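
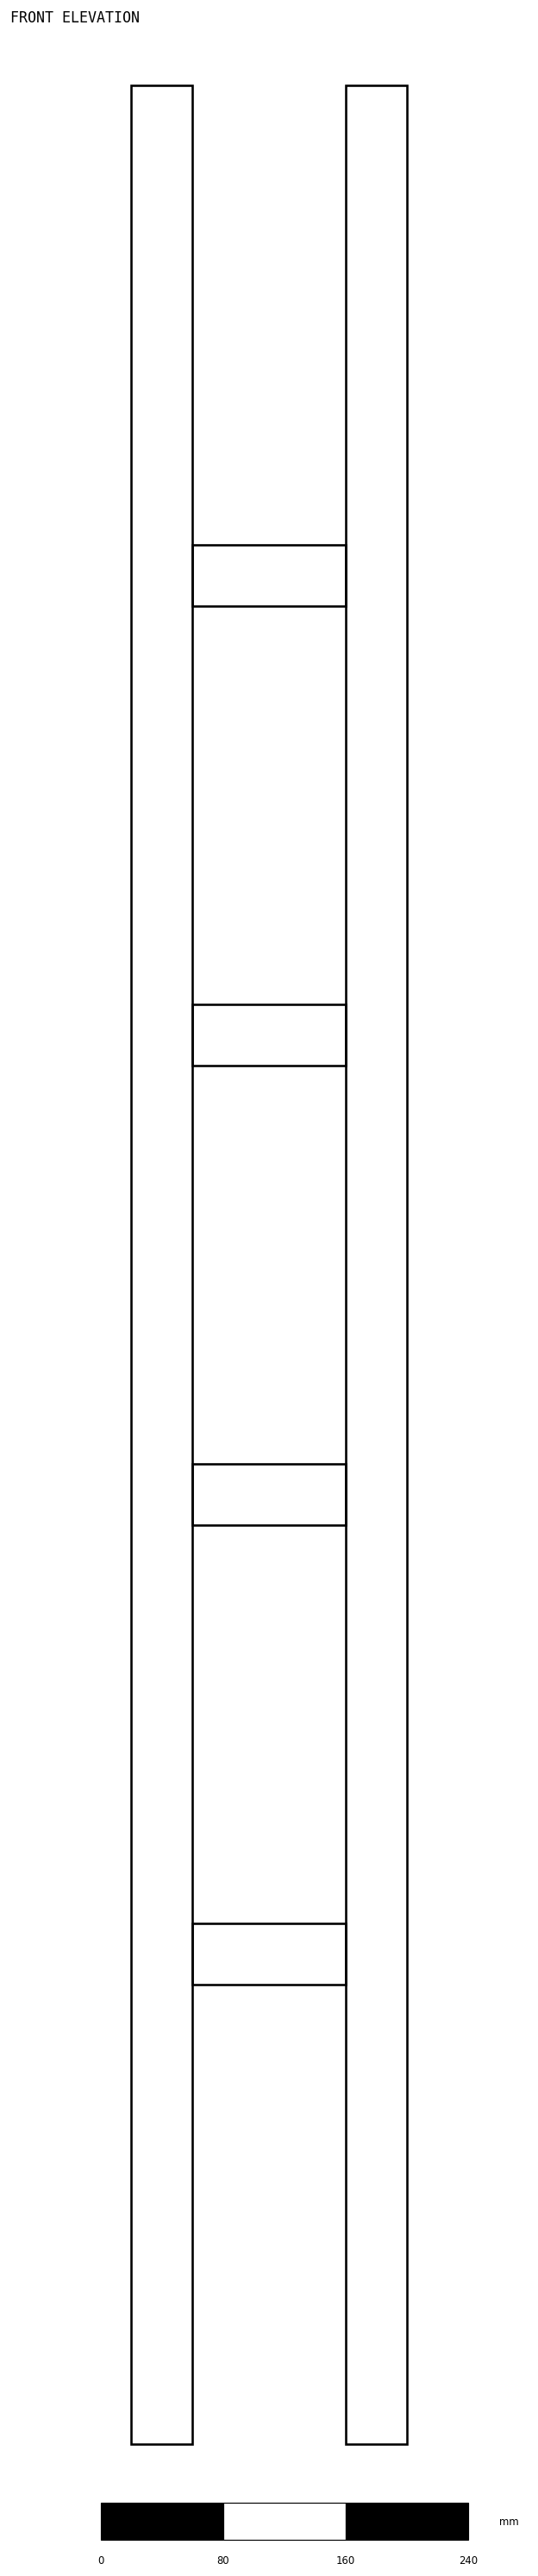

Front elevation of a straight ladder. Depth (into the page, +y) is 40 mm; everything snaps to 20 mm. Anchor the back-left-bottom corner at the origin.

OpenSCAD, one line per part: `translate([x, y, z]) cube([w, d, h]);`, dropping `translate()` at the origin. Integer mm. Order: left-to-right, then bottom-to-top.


cube([40, 40, 1540]);
translate([40, 0, 300]) cube([100, 40, 40]);
translate([40, 0, 600]) cube([100, 40, 40]);
translate([40, 0, 900]) cube([100, 40, 40]);
translate([40, 0, 1200]) cube([100, 40, 40]);
translate([140, 0, 0]) cube([40, 40, 1540]);


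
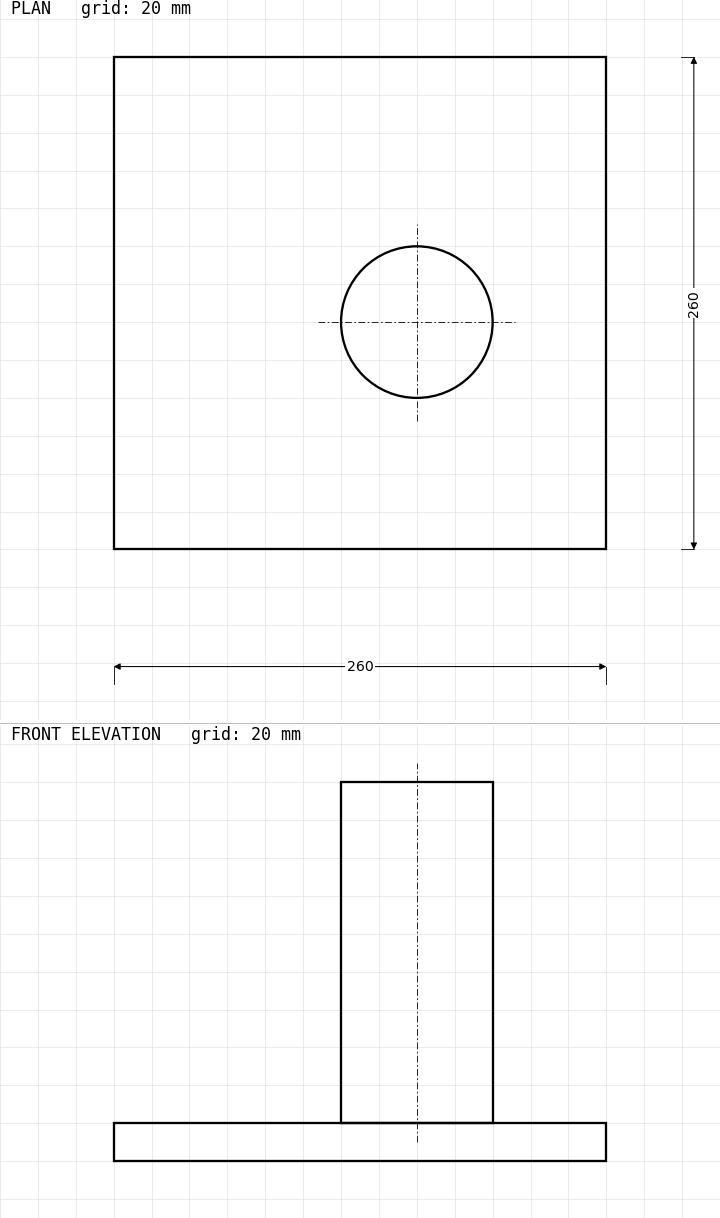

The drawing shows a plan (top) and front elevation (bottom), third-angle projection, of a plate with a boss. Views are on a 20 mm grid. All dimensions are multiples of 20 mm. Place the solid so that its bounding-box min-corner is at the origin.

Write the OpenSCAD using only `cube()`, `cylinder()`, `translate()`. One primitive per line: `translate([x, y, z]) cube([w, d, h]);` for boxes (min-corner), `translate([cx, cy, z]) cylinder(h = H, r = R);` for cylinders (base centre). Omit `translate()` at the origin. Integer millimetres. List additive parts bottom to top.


cube([260, 260, 20]);
translate([160, 120, 20]) cylinder(h = 180, r = 40);


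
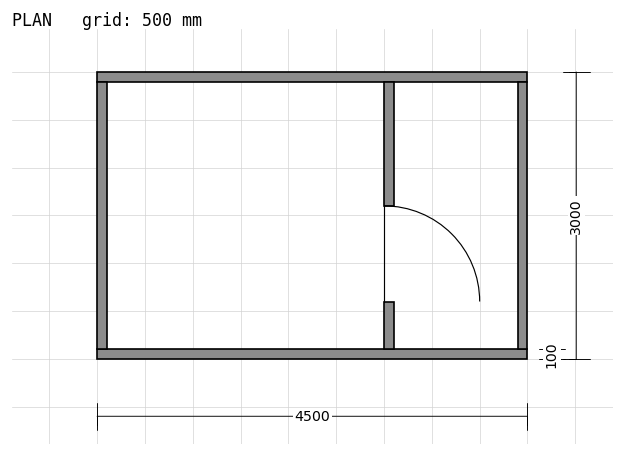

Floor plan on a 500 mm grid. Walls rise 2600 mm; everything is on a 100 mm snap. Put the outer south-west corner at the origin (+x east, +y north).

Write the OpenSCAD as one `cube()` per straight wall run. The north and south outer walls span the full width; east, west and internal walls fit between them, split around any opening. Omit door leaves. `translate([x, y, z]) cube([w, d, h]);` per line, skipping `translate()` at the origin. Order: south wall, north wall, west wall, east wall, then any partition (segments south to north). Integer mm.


cube([4500, 100, 2600]);
translate([0, 2900, 0]) cube([4500, 100, 2600]);
translate([0, 100, 0]) cube([100, 2800, 2600]);
translate([4400, 100, 0]) cube([100, 2800, 2600]);
translate([3000, 100, 0]) cube([100, 500, 2600]);
translate([3000, 1600, 0]) cube([100, 1300, 2600]);


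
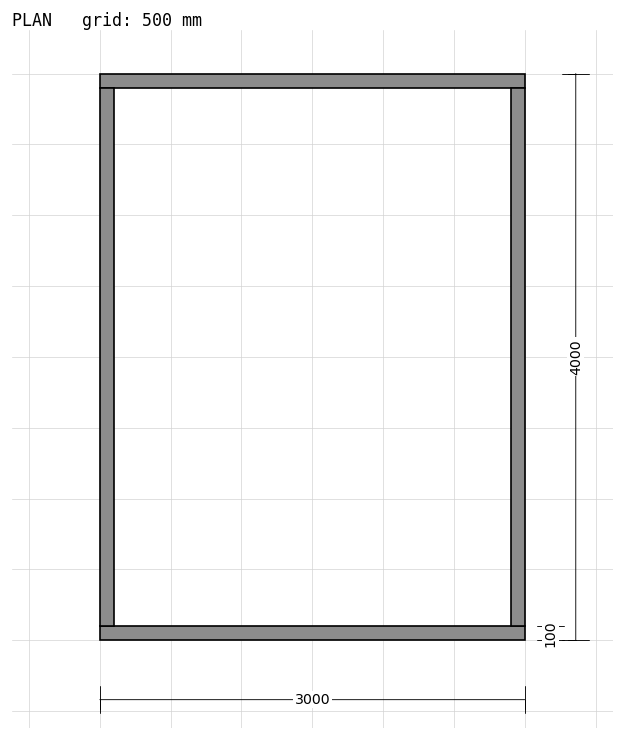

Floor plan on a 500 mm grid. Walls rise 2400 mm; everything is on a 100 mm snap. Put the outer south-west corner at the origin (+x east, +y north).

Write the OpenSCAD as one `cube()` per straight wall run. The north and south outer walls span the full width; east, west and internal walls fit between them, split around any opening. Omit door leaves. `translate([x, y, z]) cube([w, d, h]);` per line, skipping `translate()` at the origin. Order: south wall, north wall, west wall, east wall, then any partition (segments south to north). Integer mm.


cube([3000, 100, 2400]);
translate([0, 3900, 0]) cube([3000, 100, 2400]);
translate([0, 100, 0]) cube([100, 3800, 2400]);
translate([2900, 100, 0]) cube([100, 3800, 2400]);


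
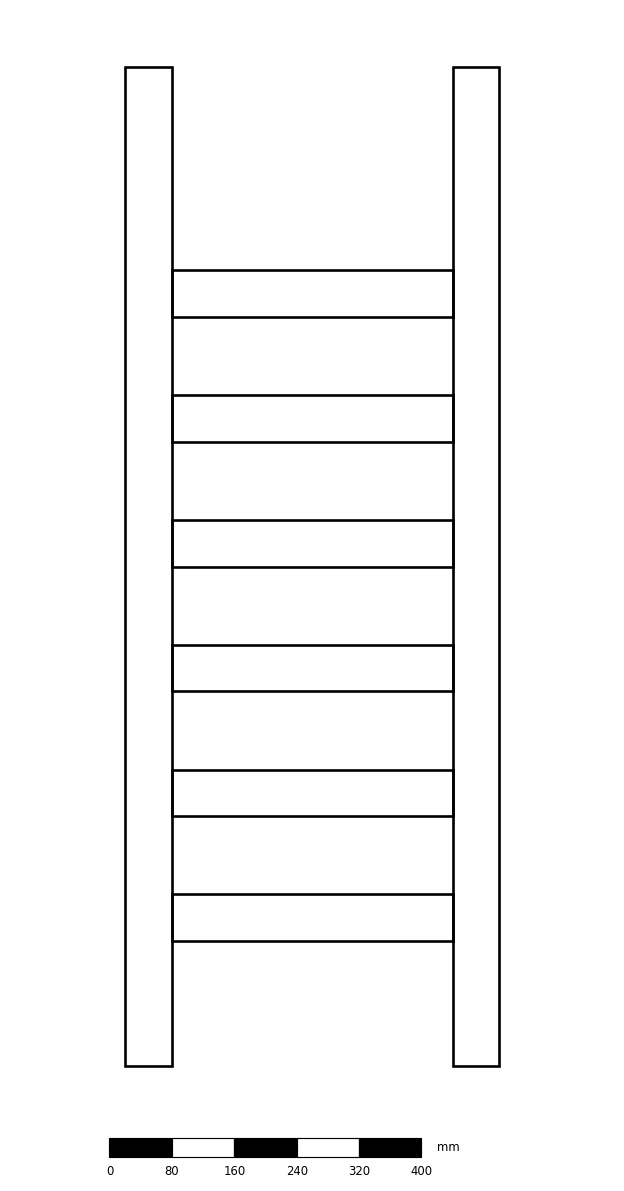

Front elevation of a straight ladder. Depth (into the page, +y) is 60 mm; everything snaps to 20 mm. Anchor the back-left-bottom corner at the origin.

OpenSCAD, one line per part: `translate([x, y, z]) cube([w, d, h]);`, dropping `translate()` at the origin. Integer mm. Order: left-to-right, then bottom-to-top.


cube([60, 60, 1280]);
translate([60, 0, 160]) cube([360, 60, 60]);
translate([60, 0, 320]) cube([360, 60, 60]);
translate([60, 0, 480]) cube([360, 60, 60]);
translate([60, 0, 640]) cube([360, 60, 60]);
translate([60, 0, 800]) cube([360, 60, 60]);
translate([60, 0, 960]) cube([360, 60, 60]);
translate([420, 0, 0]) cube([60, 60, 1280]);


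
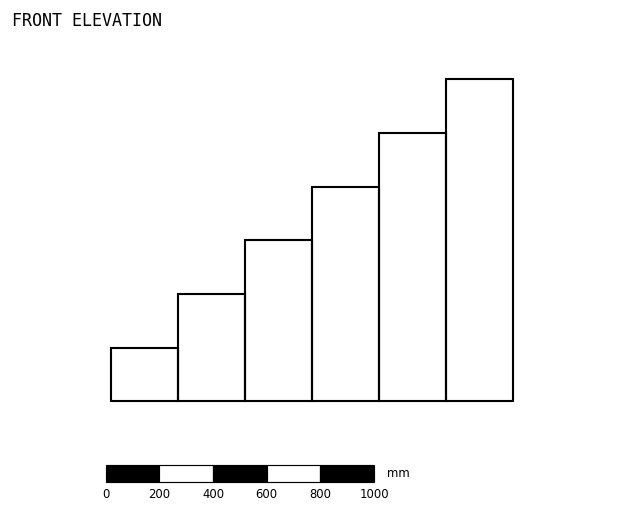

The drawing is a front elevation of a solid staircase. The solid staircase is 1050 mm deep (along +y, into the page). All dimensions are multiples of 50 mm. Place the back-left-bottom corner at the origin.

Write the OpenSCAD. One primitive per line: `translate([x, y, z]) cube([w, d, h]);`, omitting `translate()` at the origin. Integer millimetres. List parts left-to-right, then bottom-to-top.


cube([250, 1050, 200]);
translate([250, 0, 0]) cube([250, 1050, 400]);
translate([500, 0, 0]) cube([250, 1050, 600]);
translate([750, 0, 0]) cube([250, 1050, 800]);
translate([1000, 0, 0]) cube([250, 1050, 1000]);
translate([1250, 0, 0]) cube([250, 1050, 1200]);


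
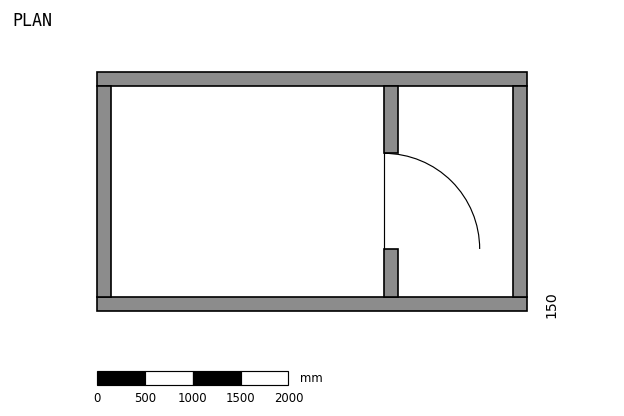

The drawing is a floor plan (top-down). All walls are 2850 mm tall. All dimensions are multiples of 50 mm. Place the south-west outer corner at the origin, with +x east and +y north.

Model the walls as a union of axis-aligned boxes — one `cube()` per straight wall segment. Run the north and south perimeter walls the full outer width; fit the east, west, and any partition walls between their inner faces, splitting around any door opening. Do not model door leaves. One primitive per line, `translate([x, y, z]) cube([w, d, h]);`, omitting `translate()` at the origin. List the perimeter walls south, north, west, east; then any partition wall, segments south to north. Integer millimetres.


cube([4500, 150, 2850]);
translate([0, 2350, 0]) cube([4500, 150, 2850]);
translate([0, 150, 0]) cube([150, 2200, 2850]);
translate([4350, 150, 0]) cube([150, 2200, 2850]);
translate([3000, 150, 0]) cube([150, 500, 2850]);
translate([3000, 1650, 0]) cube([150, 700, 2850]);


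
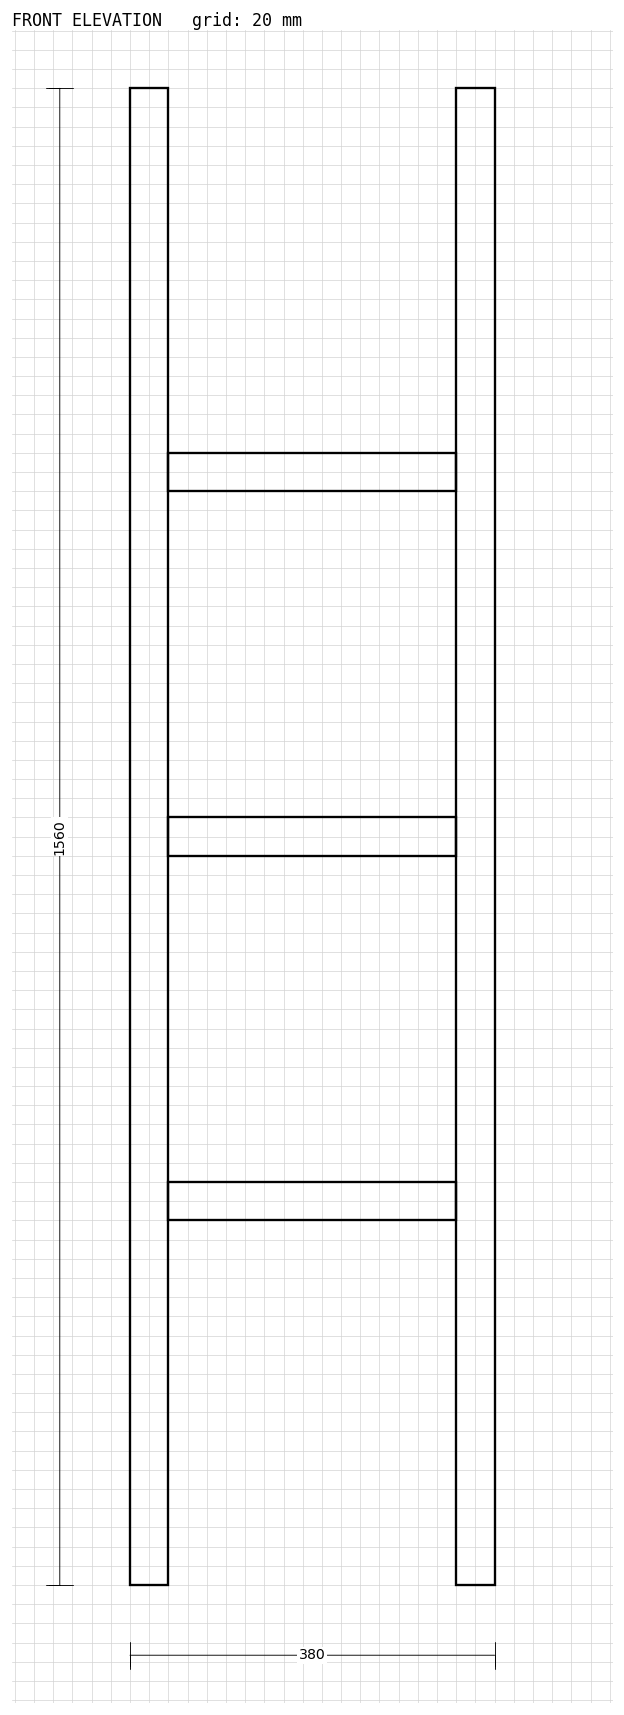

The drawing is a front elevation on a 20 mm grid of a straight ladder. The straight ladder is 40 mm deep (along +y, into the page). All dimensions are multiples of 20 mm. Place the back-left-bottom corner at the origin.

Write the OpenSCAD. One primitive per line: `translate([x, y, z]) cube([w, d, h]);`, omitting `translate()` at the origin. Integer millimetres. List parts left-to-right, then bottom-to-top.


cube([40, 40, 1560]);
translate([40, 0, 380]) cube([300, 40, 40]);
translate([40, 0, 760]) cube([300, 40, 40]);
translate([40, 0, 1140]) cube([300, 40, 40]);
translate([340, 0, 0]) cube([40, 40, 1560]);


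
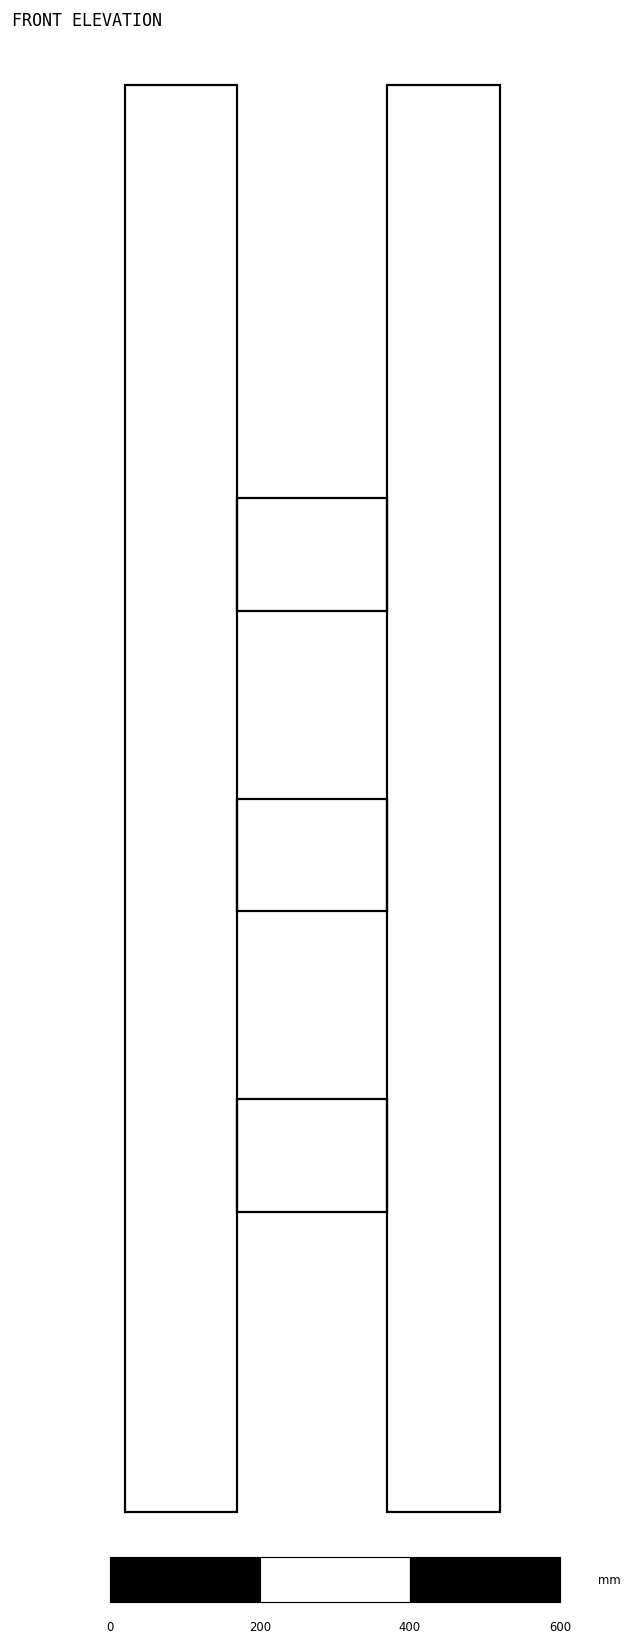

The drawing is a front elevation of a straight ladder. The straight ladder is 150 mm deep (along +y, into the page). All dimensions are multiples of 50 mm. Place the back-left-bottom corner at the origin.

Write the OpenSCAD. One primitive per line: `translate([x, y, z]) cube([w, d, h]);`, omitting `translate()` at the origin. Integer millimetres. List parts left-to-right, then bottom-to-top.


cube([150, 150, 1900]);
translate([150, 0, 400]) cube([200, 150, 150]);
translate([150, 0, 800]) cube([200, 150, 150]);
translate([150, 0, 1200]) cube([200, 150, 150]);
translate([350, 0, 0]) cube([150, 150, 1900]);


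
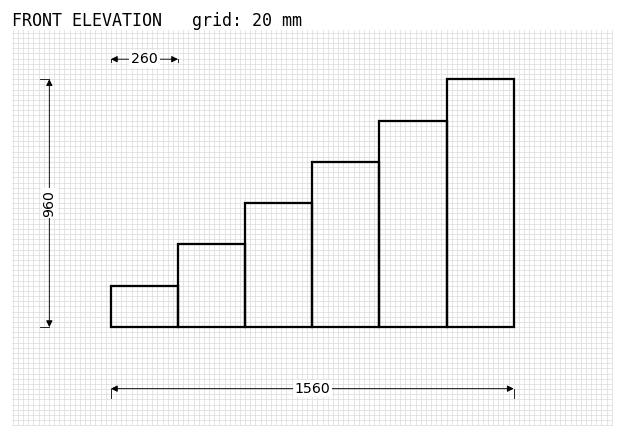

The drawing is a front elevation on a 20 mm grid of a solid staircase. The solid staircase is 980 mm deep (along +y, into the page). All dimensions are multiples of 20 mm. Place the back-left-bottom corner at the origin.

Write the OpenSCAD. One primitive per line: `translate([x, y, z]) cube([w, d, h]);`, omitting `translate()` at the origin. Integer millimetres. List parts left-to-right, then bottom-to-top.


cube([260, 980, 160]);
translate([260, 0, 0]) cube([260, 980, 320]);
translate([520, 0, 0]) cube([260, 980, 480]);
translate([780, 0, 0]) cube([260, 980, 640]);
translate([1040, 0, 0]) cube([260, 980, 800]);
translate([1300, 0, 0]) cube([260, 980, 960]);


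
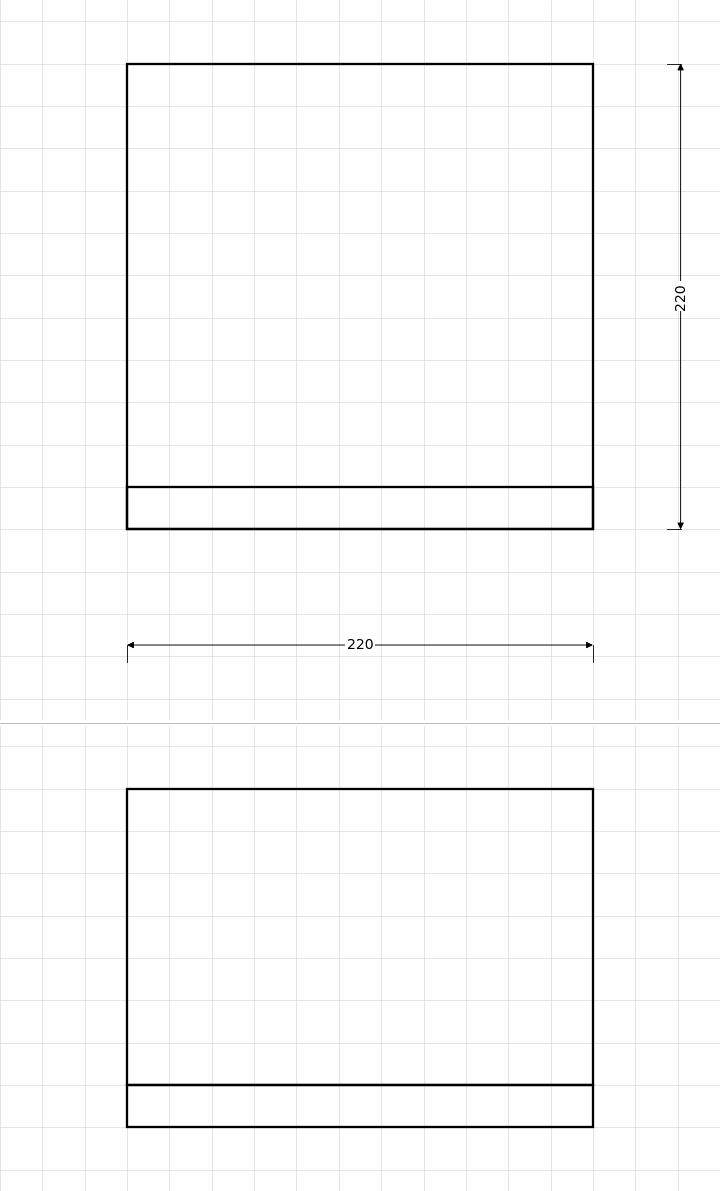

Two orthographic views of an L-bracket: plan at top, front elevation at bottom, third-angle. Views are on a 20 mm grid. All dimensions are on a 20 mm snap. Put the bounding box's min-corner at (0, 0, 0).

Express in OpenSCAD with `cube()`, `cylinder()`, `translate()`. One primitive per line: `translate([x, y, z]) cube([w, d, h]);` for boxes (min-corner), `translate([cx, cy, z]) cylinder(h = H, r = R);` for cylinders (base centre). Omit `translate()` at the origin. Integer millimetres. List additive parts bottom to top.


cube([220, 220, 20]);
translate([0, 0, 20]) cube([220, 20, 140]);


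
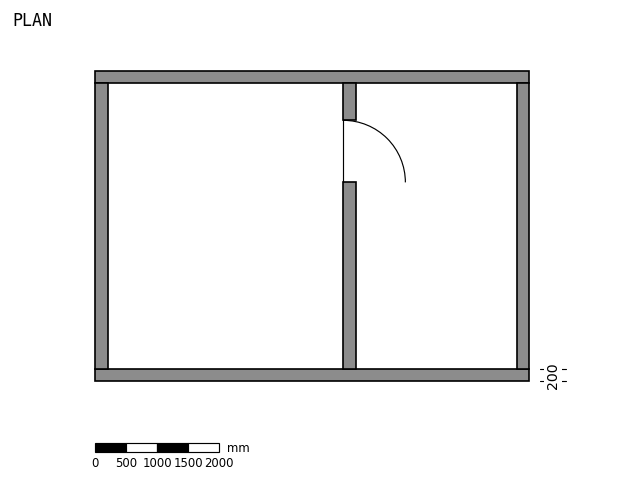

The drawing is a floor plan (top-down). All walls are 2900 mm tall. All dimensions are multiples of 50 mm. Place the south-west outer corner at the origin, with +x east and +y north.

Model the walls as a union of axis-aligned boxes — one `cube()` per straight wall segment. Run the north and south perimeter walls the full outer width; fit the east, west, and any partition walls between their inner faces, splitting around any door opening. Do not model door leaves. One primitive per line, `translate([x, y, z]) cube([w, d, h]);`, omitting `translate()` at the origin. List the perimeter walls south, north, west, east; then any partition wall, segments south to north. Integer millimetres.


cube([7000, 200, 2900]);
translate([0, 4800, 0]) cube([7000, 200, 2900]);
translate([0, 200, 0]) cube([200, 4600, 2900]);
translate([6800, 200, 0]) cube([200, 4600, 2900]);
translate([4000, 200, 0]) cube([200, 3000, 2900]);
translate([4000, 4200, 0]) cube([200, 600, 2900]);


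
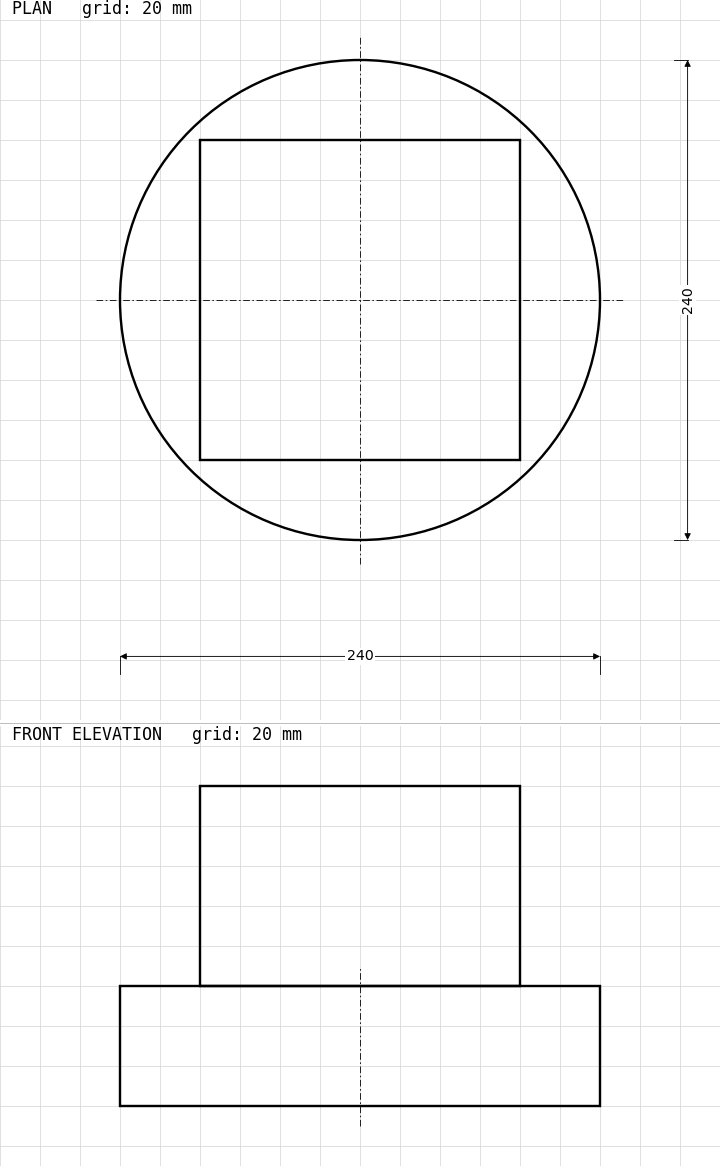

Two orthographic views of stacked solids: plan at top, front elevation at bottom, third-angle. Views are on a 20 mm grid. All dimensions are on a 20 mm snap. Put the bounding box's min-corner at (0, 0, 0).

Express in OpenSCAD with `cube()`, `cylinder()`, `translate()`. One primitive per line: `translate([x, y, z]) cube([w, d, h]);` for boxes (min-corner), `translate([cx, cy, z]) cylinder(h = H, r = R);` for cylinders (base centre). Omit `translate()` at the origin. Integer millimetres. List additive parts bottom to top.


translate([120, 120, 0]) cylinder(h = 60, r = 120);
translate([40, 40, 60]) cube([160, 160, 100]);


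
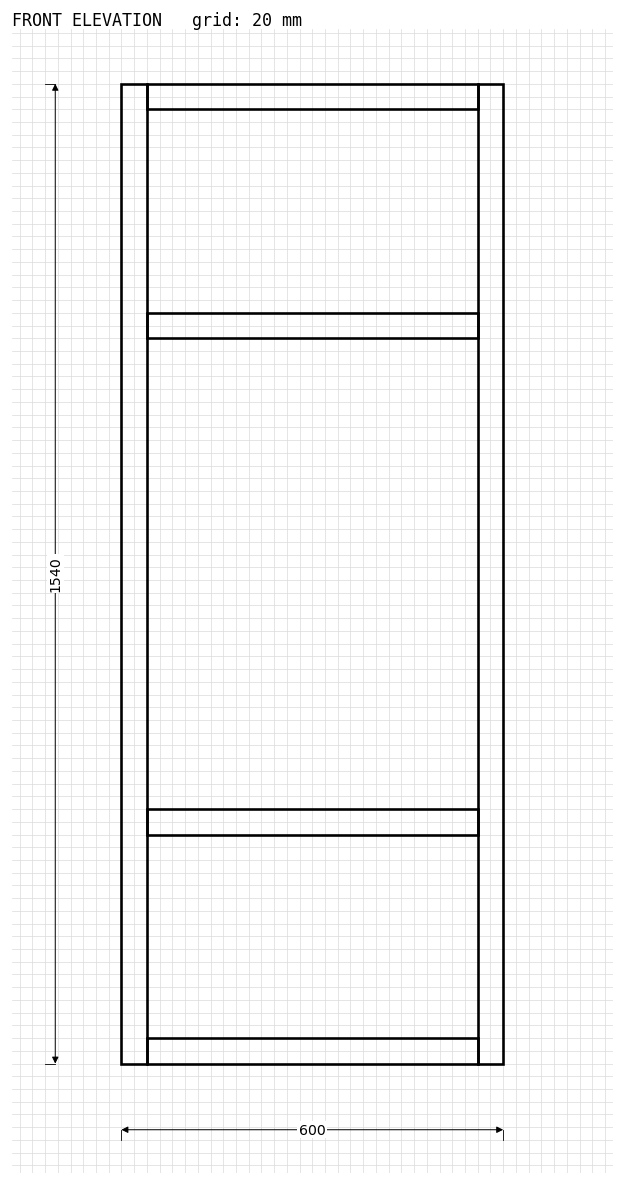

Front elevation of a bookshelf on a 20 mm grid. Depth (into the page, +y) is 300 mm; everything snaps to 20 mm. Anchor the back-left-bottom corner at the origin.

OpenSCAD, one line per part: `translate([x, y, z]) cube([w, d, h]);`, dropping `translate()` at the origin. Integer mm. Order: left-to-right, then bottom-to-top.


cube([40, 300, 1540]);
translate([40, 0, 0]) cube([520, 300, 40]);
translate([40, 0, 360]) cube([520, 300, 40]);
translate([40, 0, 1140]) cube([520, 300, 40]);
translate([40, 0, 1500]) cube([520, 300, 40]);
translate([560, 0, 0]) cube([40, 300, 1540]);


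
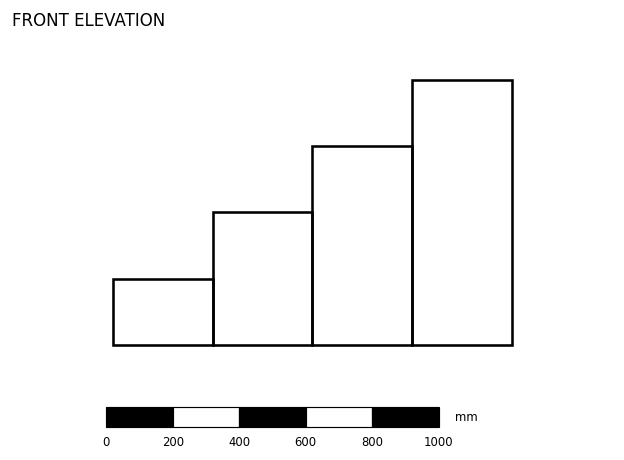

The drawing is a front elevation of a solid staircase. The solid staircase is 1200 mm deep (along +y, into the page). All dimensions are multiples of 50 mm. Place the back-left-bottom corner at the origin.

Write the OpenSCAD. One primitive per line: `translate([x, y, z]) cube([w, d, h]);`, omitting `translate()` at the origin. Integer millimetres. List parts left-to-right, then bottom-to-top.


cube([300, 1200, 200]);
translate([300, 0, 0]) cube([300, 1200, 400]);
translate([600, 0, 0]) cube([300, 1200, 600]);
translate([900, 0, 0]) cube([300, 1200, 800]);


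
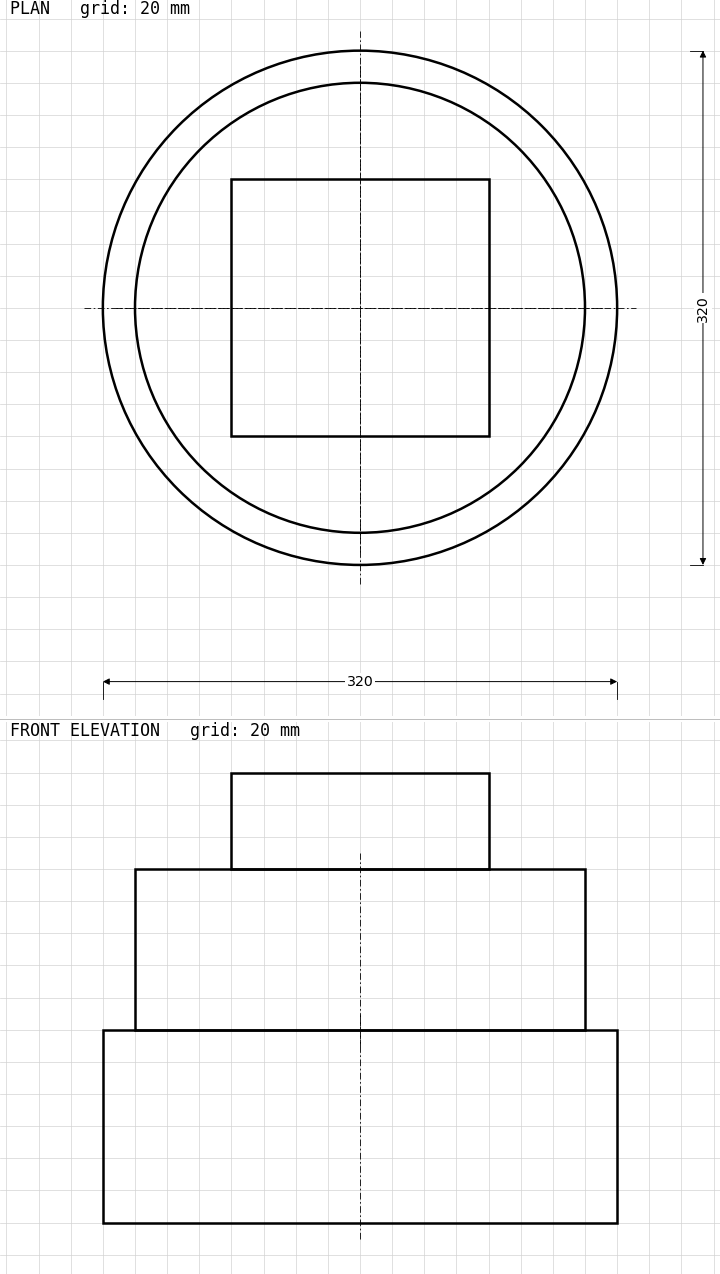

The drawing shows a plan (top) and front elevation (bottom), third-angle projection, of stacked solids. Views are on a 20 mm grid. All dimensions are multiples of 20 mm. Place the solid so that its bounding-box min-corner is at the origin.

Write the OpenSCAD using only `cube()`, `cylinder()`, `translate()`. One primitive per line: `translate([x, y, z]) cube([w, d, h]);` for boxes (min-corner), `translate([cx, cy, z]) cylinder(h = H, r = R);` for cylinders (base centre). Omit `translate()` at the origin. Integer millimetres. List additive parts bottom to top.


translate([160, 160, 0]) cylinder(h = 120, r = 160);
translate([160, 160, 120]) cylinder(h = 100, r = 140);
translate([80, 80, 220]) cube([160, 160, 60]);


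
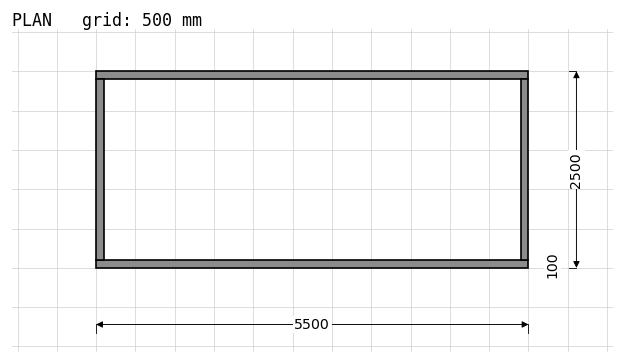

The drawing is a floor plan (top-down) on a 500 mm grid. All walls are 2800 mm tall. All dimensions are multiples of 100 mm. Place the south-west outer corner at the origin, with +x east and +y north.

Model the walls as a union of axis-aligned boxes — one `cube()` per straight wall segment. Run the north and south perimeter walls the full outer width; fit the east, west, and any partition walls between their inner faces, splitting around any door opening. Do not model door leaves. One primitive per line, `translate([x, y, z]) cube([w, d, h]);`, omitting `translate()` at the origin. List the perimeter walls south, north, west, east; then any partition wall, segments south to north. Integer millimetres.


cube([5500, 100, 2800]);
translate([0, 2400, 0]) cube([5500, 100, 2800]);
translate([0, 100, 0]) cube([100, 2300, 2800]);
translate([5400, 100, 0]) cube([100, 2300, 2800]);


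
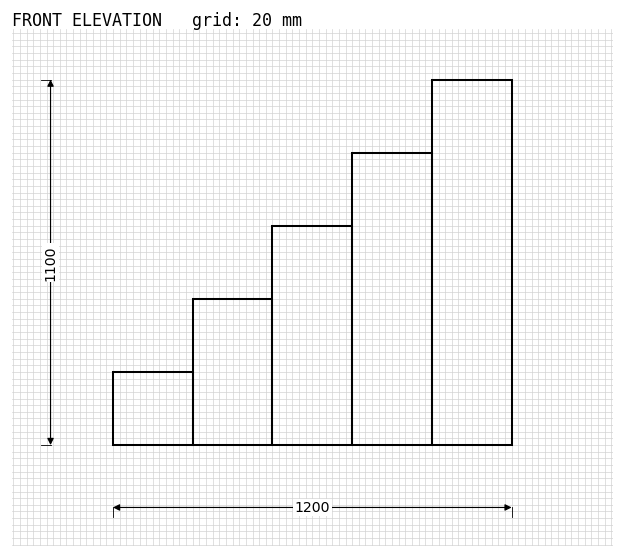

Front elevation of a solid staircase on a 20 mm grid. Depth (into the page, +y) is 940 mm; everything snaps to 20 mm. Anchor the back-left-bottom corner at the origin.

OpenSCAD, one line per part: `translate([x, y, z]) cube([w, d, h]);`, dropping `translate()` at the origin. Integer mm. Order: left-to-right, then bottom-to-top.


cube([240, 940, 220]);
translate([240, 0, 0]) cube([240, 940, 440]);
translate([480, 0, 0]) cube([240, 940, 660]);
translate([720, 0, 0]) cube([240, 940, 880]);
translate([960, 0, 0]) cube([240, 940, 1100]);


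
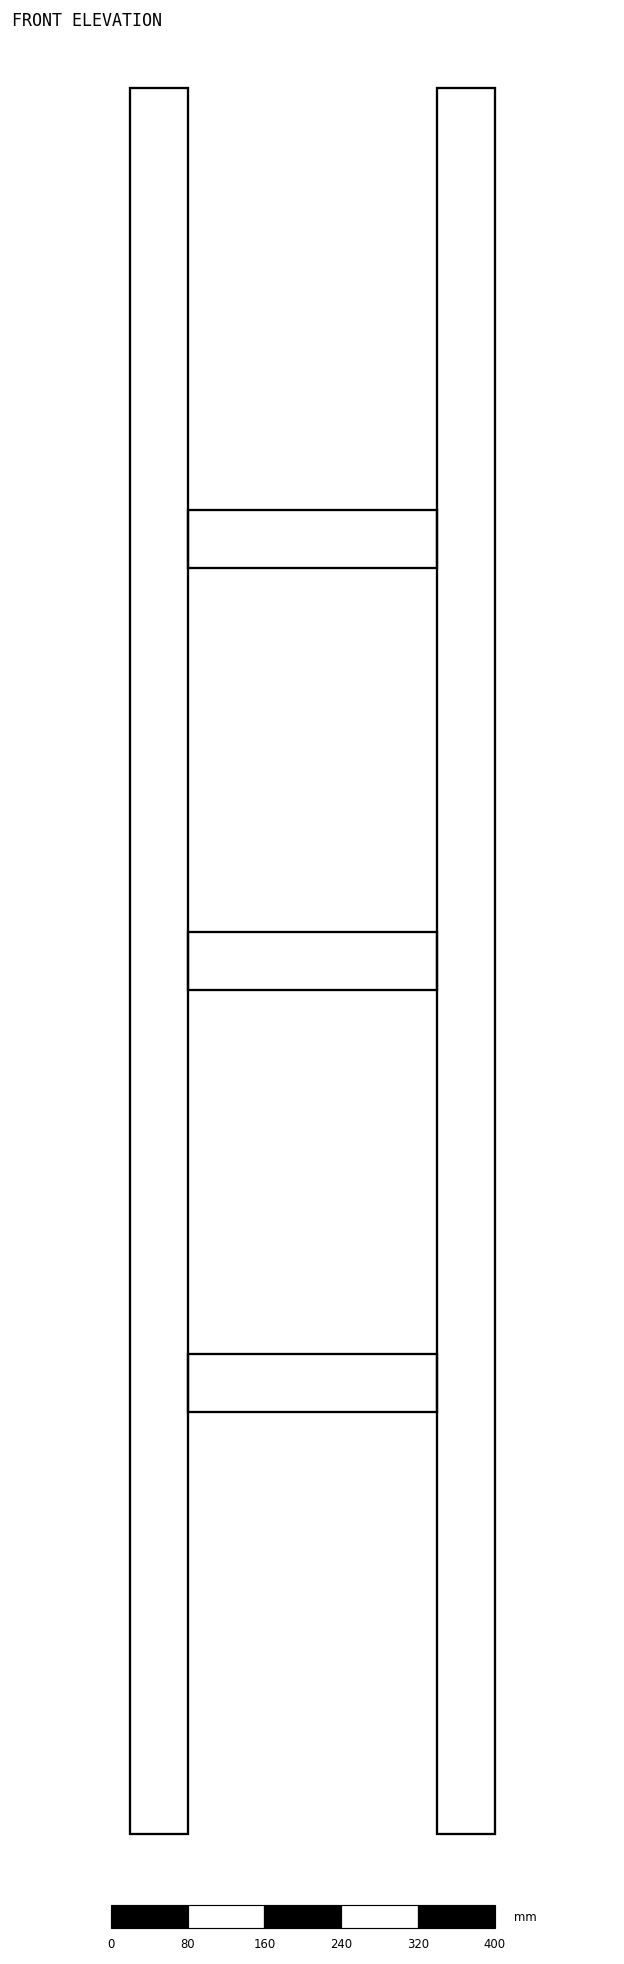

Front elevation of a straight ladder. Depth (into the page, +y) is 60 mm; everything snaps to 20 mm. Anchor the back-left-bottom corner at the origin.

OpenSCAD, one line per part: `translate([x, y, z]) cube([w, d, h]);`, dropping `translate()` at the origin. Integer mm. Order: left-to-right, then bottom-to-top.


cube([60, 60, 1820]);
translate([60, 0, 440]) cube([260, 60, 60]);
translate([60, 0, 880]) cube([260, 60, 60]);
translate([60, 0, 1320]) cube([260, 60, 60]);
translate([320, 0, 0]) cube([60, 60, 1820]);


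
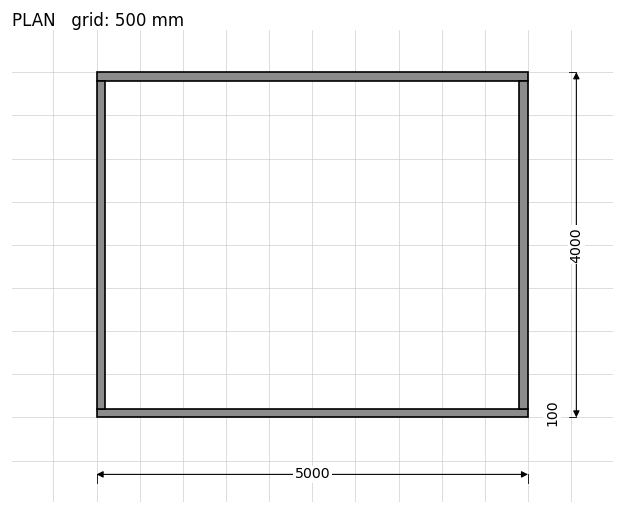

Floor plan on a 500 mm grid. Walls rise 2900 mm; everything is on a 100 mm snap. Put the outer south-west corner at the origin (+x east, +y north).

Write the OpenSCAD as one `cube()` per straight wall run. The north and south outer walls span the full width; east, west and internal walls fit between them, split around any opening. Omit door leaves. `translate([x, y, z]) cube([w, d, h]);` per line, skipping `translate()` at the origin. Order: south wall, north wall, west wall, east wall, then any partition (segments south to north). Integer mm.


cube([5000, 100, 2900]);
translate([0, 3900, 0]) cube([5000, 100, 2900]);
translate([0, 100, 0]) cube([100, 3800, 2900]);
translate([4900, 100, 0]) cube([100, 3800, 2900]);


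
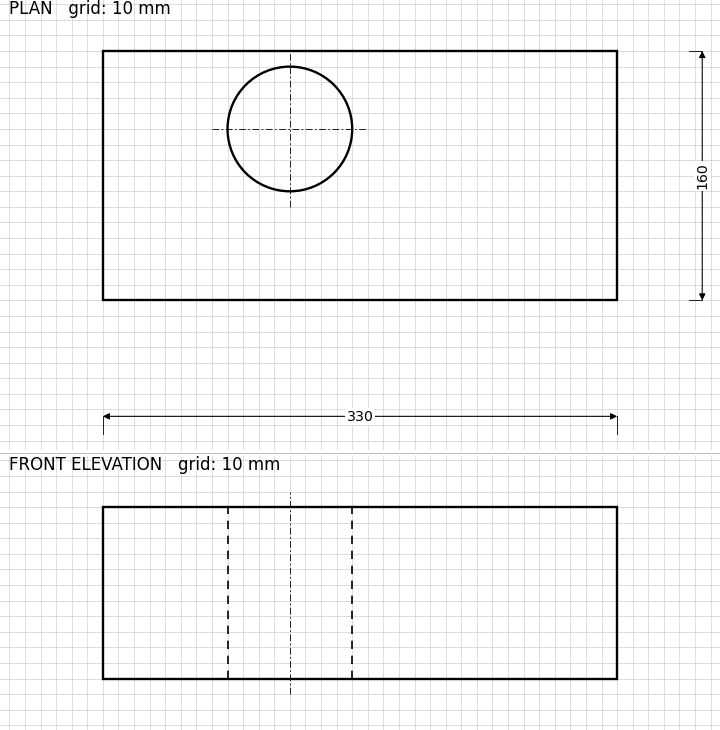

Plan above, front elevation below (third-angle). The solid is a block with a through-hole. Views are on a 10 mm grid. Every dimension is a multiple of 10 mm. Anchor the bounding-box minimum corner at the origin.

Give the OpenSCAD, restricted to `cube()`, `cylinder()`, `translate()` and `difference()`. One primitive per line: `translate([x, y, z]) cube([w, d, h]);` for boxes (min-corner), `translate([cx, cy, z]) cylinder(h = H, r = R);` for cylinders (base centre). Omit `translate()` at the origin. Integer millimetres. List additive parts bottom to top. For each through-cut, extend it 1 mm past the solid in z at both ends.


difference() {
  cube([330, 160, 110]);
  translate([120, 110, -1]) cylinder(h = 112, r = 40);
}


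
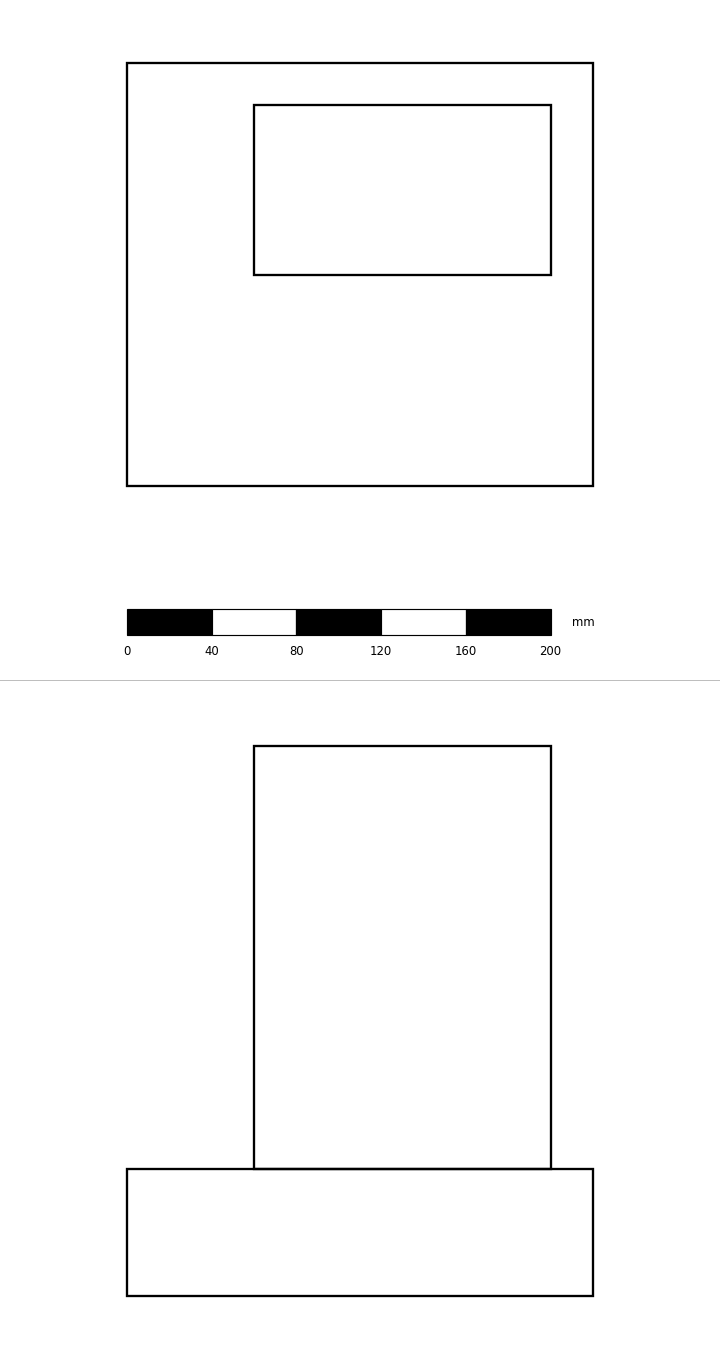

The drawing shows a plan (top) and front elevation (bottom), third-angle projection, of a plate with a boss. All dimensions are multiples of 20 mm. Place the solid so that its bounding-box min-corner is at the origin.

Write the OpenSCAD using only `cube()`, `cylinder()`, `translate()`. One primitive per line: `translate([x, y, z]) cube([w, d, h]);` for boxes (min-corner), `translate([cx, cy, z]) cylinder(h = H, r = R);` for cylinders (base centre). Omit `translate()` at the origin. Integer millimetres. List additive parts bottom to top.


cube([220, 200, 60]);
translate([60, 100, 60]) cube([140, 80, 200]);


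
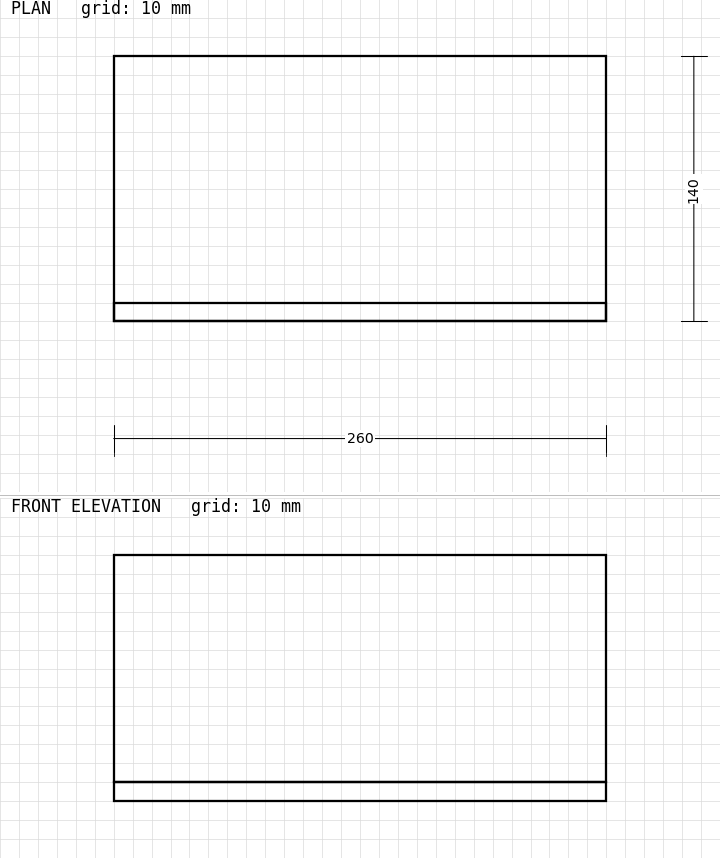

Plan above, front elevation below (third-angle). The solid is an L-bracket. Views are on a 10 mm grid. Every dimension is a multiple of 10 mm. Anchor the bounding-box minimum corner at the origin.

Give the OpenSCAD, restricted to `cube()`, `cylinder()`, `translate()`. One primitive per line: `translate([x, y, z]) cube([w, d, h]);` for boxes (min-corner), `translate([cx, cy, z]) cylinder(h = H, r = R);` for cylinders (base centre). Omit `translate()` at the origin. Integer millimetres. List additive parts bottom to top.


cube([260, 140, 10]);
translate([0, 0, 10]) cube([260, 10, 120]);


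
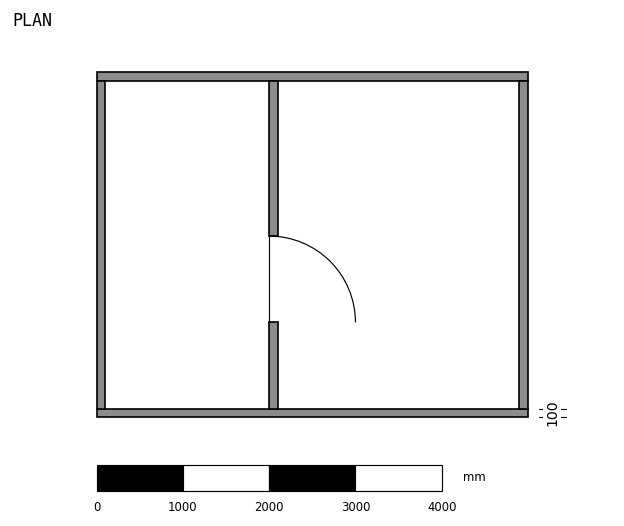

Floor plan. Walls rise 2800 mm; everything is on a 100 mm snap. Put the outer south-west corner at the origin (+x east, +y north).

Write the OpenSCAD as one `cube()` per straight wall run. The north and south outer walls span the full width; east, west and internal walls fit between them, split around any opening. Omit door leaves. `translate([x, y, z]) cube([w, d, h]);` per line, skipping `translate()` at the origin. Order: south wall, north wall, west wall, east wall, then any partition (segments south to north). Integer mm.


cube([5000, 100, 2800]);
translate([0, 3900, 0]) cube([5000, 100, 2800]);
translate([0, 100, 0]) cube([100, 3800, 2800]);
translate([4900, 100, 0]) cube([100, 3800, 2800]);
translate([2000, 100, 0]) cube([100, 1000, 2800]);
translate([2000, 2100, 0]) cube([100, 1800, 2800]);


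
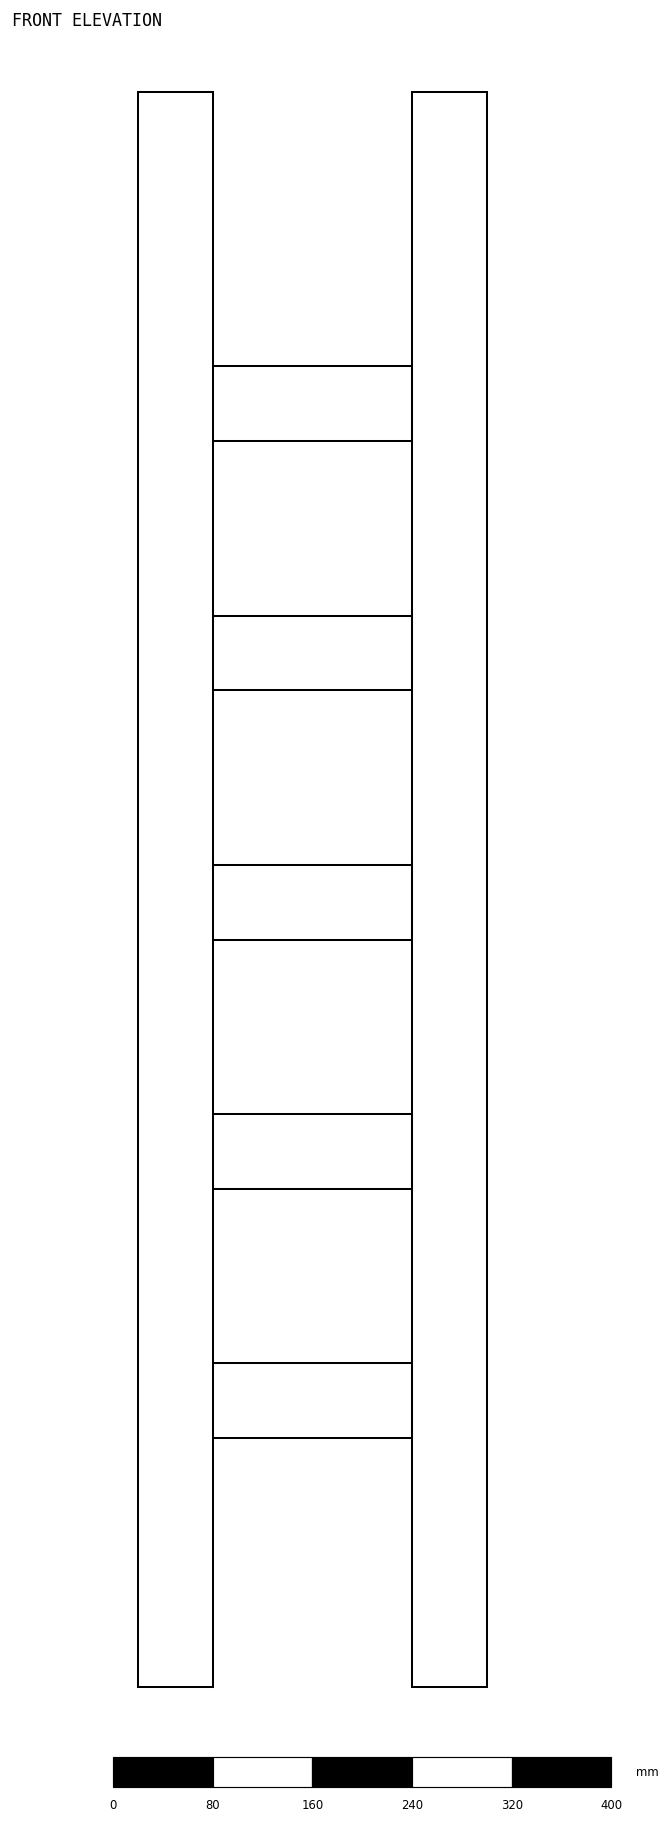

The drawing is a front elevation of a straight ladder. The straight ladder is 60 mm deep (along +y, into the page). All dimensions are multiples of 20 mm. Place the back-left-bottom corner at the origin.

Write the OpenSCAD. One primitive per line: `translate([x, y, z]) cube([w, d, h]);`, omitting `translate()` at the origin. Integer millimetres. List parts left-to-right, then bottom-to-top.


cube([60, 60, 1280]);
translate([60, 0, 200]) cube([160, 60, 60]);
translate([60, 0, 400]) cube([160, 60, 60]);
translate([60, 0, 600]) cube([160, 60, 60]);
translate([60, 0, 800]) cube([160, 60, 60]);
translate([60, 0, 1000]) cube([160, 60, 60]);
translate([220, 0, 0]) cube([60, 60, 1280]);


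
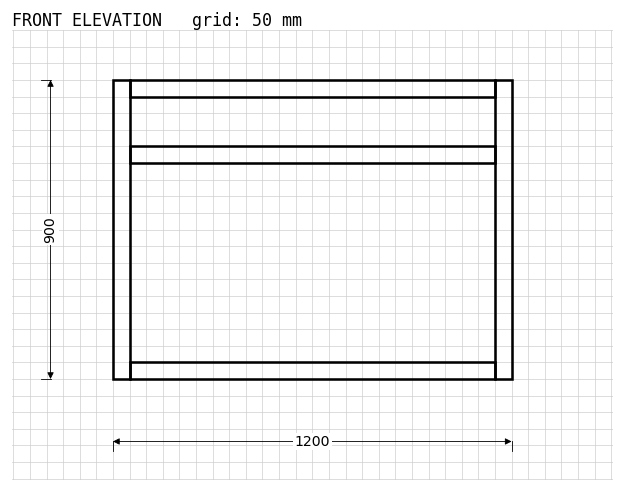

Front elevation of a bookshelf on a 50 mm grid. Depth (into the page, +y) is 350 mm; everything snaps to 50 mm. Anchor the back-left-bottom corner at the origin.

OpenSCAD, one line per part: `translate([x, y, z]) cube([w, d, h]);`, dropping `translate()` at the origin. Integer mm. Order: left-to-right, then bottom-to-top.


cube([50, 350, 900]);
translate([50, 0, 0]) cube([1100, 350, 50]);
translate([50, 0, 650]) cube([1100, 350, 50]);
translate([50, 0, 850]) cube([1100, 350, 50]);
translate([1150, 0, 0]) cube([50, 350, 900]);


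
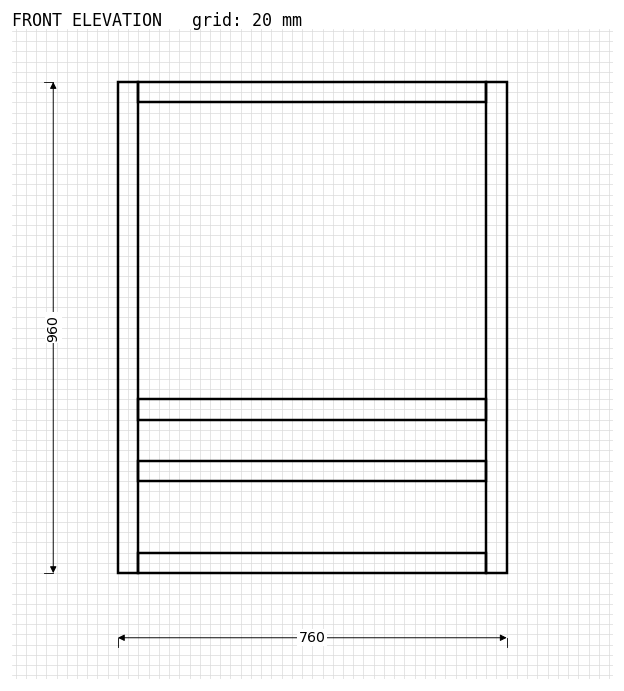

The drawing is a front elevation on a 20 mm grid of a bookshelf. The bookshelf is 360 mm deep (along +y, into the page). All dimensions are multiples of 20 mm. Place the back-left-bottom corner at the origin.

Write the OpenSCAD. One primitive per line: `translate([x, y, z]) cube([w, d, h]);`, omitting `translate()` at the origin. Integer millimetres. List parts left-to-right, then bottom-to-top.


cube([40, 360, 960]);
translate([40, 0, 0]) cube([680, 360, 40]);
translate([40, 0, 180]) cube([680, 360, 40]);
translate([40, 0, 300]) cube([680, 360, 40]);
translate([40, 0, 920]) cube([680, 360, 40]);
translate([720, 0, 0]) cube([40, 360, 960]);


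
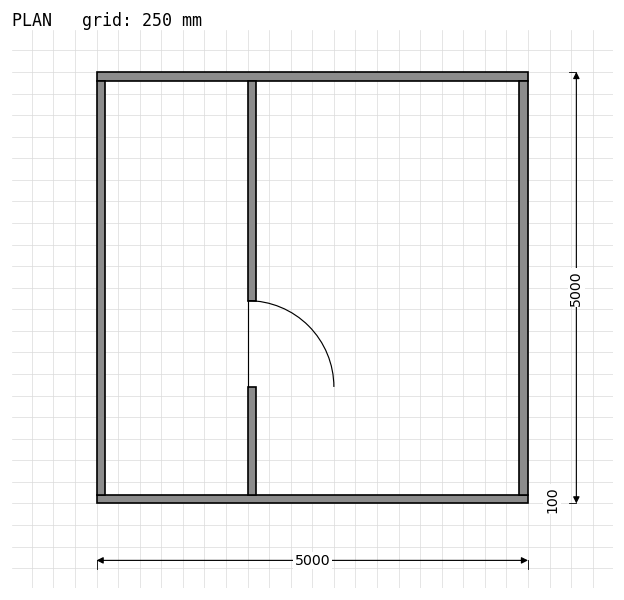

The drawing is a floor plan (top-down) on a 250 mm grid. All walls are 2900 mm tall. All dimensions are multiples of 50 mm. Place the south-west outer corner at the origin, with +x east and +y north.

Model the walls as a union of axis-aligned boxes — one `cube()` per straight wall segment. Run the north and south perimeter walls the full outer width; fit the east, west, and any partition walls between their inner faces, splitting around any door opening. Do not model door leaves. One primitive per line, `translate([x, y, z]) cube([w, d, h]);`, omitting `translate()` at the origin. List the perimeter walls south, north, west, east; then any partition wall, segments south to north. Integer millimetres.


cube([5000, 100, 2900]);
translate([0, 4900, 0]) cube([5000, 100, 2900]);
translate([0, 100, 0]) cube([100, 4800, 2900]);
translate([4900, 100, 0]) cube([100, 4800, 2900]);
translate([1750, 100, 0]) cube([100, 1250, 2900]);
translate([1750, 2350, 0]) cube([100, 2550, 2900]);


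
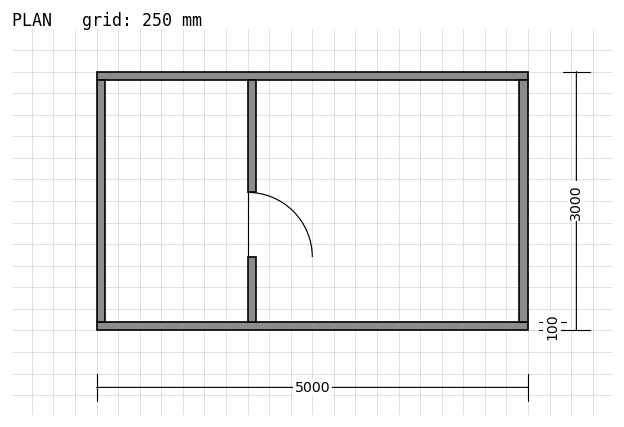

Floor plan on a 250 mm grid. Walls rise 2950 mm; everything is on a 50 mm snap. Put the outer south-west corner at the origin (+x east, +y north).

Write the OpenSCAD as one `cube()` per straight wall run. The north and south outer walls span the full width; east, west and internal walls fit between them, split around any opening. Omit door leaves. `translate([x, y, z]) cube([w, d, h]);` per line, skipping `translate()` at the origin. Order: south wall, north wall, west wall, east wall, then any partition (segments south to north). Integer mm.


cube([5000, 100, 2950]);
translate([0, 2900, 0]) cube([5000, 100, 2950]);
translate([0, 100, 0]) cube([100, 2800, 2950]);
translate([4900, 100, 0]) cube([100, 2800, 2950]);
translate([1750, 100, 0]) cube([100, 750, 2950]);
translate([1750, 1600, 0]) cube([100, 1300, 2950]);


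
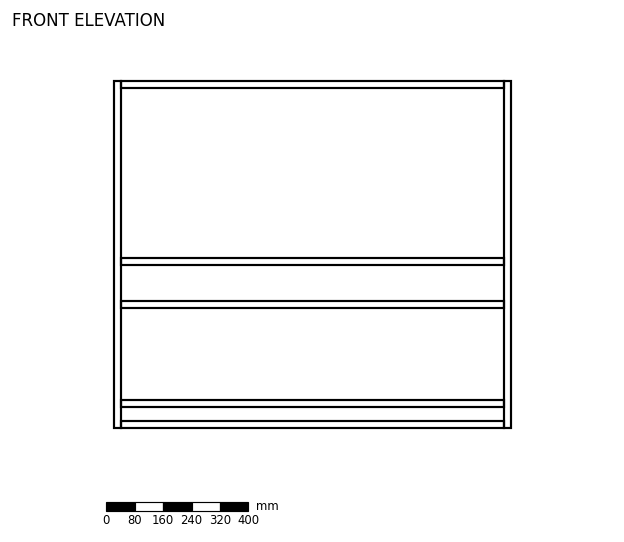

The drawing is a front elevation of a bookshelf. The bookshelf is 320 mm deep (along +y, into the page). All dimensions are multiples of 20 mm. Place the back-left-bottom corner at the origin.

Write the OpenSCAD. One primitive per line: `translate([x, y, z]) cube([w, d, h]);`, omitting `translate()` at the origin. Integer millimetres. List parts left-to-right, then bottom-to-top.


cube([20, 320, 980]);
translate([20, 0, 0]) cube([1080, 320, 20]);
translate([20, 0, 60]) cube([1080, 320, 20]);
translate([20, 0, 340]) cube([1080, 320, 20]);
translate([20, 0, 460]) cube([1080, 320, 20]);
translate([20, 0, 960]) cube([1080, 320, 20]);
translate([1100, 0, 0]) cube([20, 320, 980]);


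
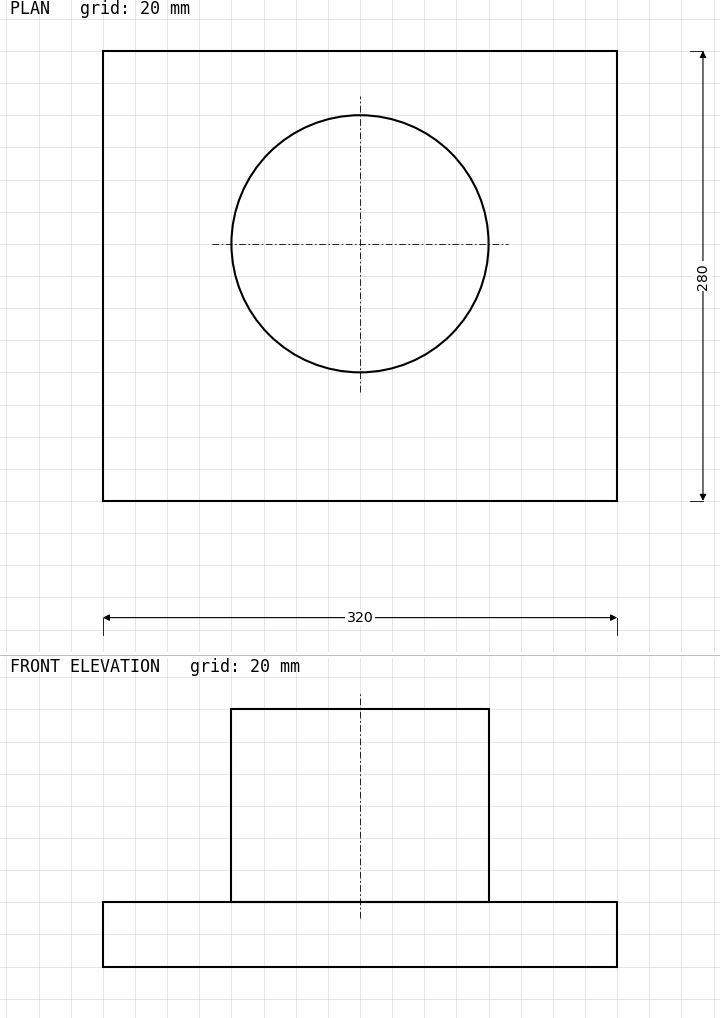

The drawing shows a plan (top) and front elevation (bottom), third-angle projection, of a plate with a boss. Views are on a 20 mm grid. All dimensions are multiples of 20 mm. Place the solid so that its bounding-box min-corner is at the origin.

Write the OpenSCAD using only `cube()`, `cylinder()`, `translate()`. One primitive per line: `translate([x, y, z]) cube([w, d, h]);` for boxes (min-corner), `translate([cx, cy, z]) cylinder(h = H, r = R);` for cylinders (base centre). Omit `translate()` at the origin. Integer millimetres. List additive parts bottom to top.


cube([320, 280, 40]);
translate([160, 160, 40]) cylinder(h = 120, r = 80);


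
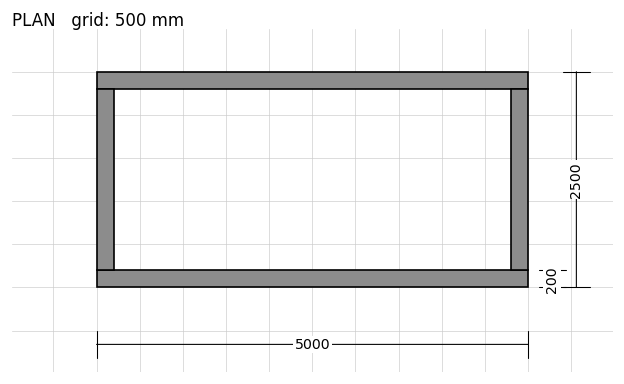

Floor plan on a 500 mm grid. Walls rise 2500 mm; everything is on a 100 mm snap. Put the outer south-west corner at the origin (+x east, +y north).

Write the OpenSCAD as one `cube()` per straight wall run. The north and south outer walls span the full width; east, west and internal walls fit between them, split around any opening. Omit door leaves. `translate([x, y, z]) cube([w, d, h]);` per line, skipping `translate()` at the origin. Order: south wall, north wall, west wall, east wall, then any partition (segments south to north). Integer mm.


cube([5000, 200, 2500]);
translate([0, 2300, 0]) cube([5000, 200, 2500]);
translate([0, 200, 0]) cube([200, 2100, 2500]);
translate([4800, 200, 0]) cube([200, 2100, 2500]);


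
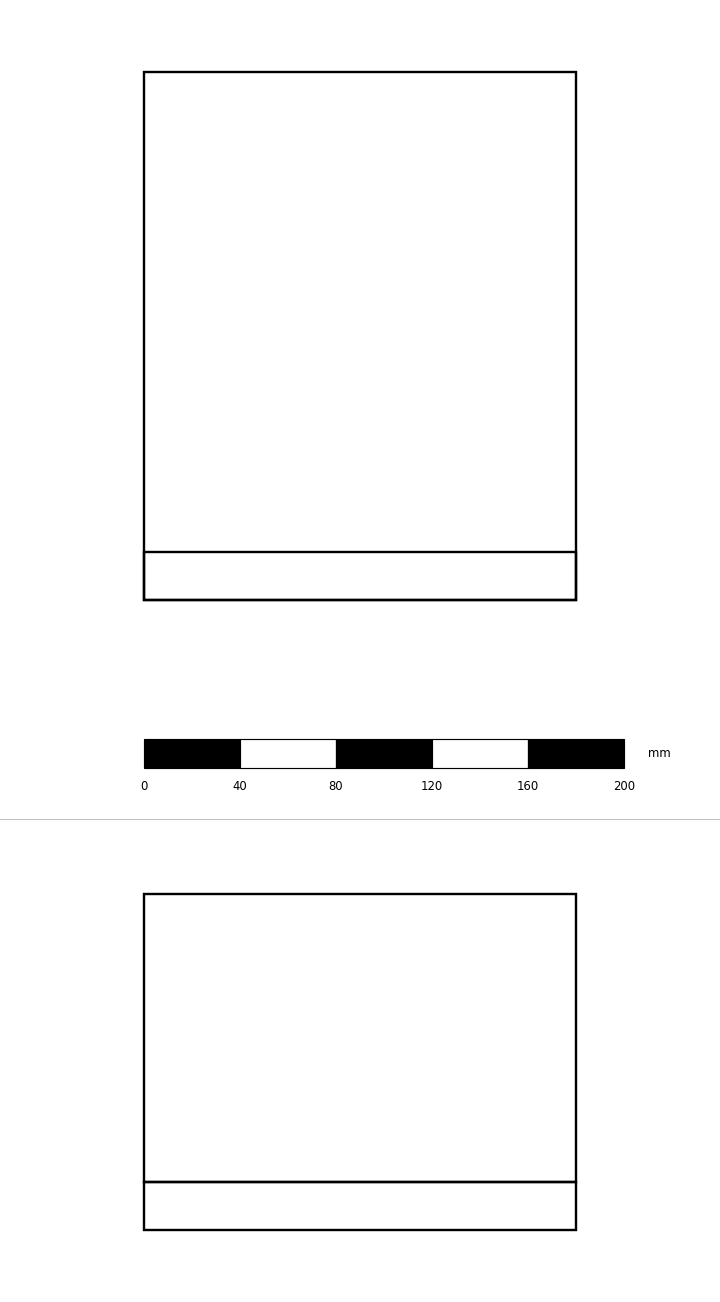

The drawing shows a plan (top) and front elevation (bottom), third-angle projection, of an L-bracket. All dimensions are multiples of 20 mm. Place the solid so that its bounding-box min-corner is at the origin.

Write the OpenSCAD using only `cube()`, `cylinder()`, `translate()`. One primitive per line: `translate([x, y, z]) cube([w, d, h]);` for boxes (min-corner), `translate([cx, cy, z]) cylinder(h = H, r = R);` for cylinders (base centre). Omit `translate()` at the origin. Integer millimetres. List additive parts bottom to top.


cube([180, 220, 20]);
translate([0, 0, 20]) cube([180, 20, 120]);


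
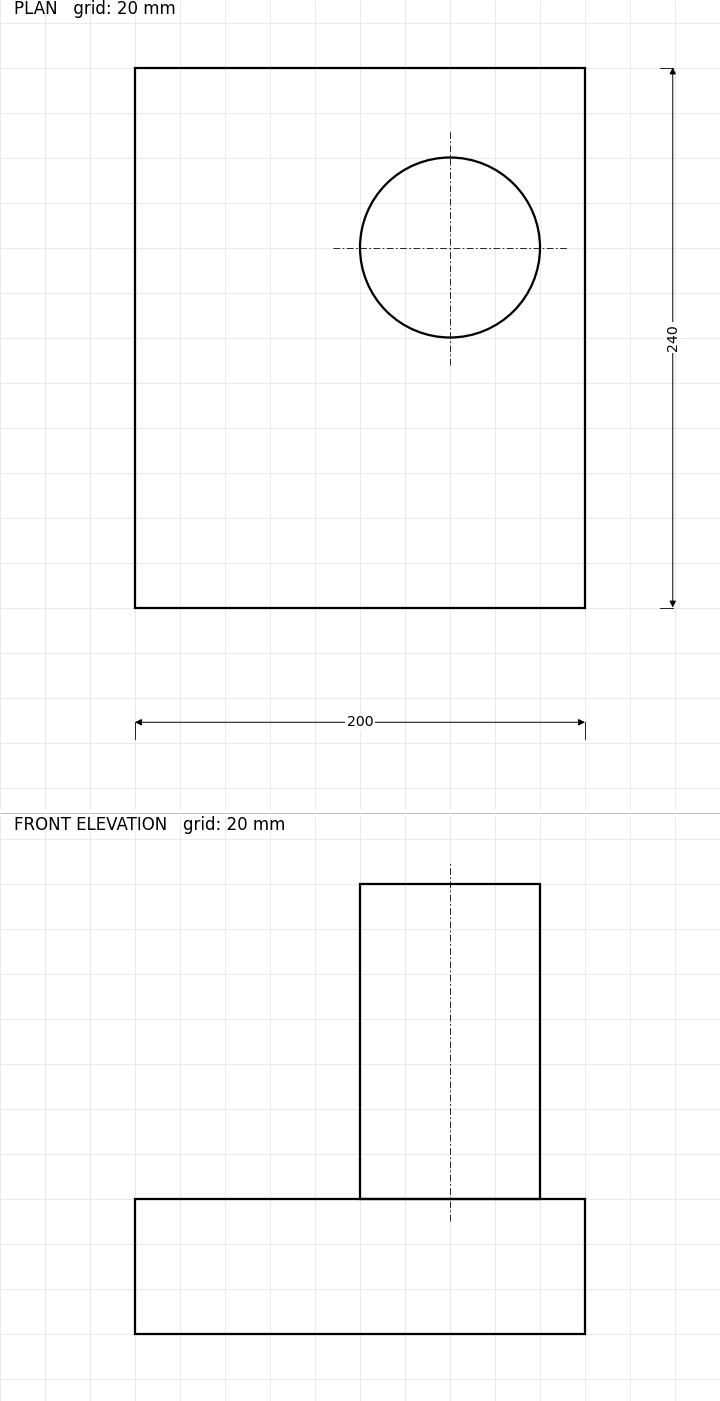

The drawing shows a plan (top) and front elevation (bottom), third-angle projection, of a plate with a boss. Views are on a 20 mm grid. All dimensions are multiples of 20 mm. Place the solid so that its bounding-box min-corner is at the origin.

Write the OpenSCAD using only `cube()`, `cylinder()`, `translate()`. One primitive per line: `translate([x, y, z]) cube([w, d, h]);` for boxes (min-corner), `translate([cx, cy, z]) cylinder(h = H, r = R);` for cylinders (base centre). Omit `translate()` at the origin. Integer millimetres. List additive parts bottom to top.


cube([200, 240, 60]);
translate([140, 160, 60]) cylinder(h = 140, r = 40);


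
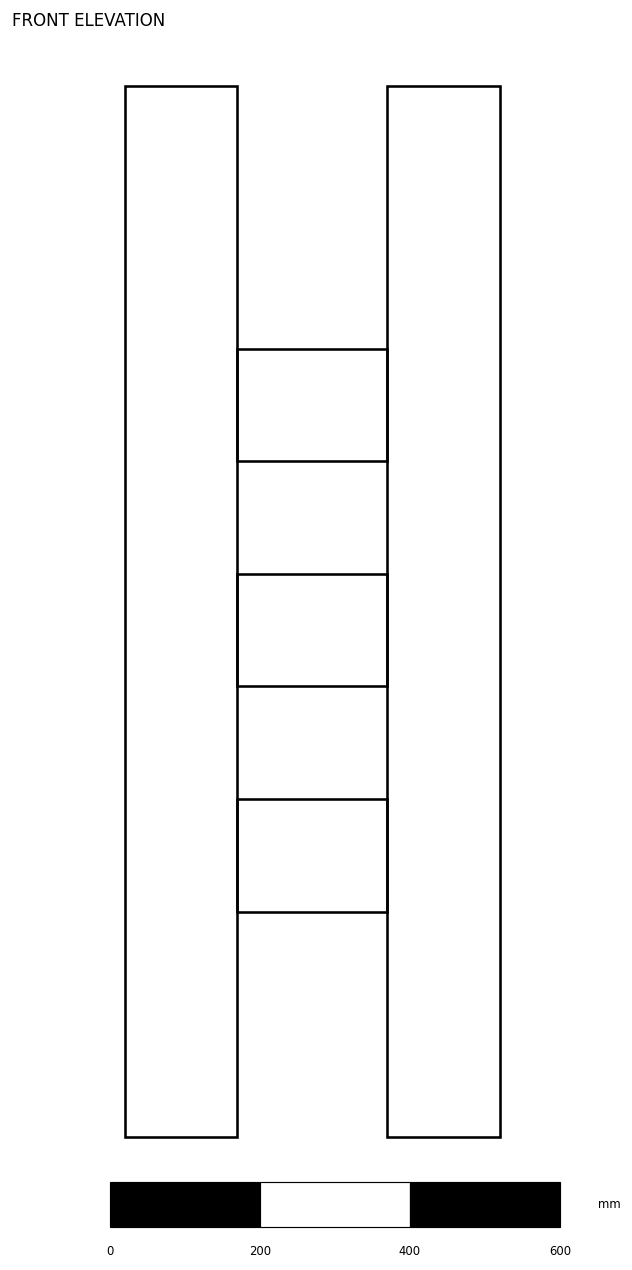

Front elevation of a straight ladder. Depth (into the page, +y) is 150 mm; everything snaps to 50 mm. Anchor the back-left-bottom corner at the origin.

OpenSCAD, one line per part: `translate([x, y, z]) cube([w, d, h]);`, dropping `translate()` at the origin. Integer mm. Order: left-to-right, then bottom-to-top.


cube([150, 150, 1400]);
translate([150, 0, 300]) cube([200, 150, 150]);
translate([150, 0, 600]) cube([200, 150, 150]);
translate([150, 0, 900]) cube([200, 150, 150]);
translate([350, 0, 0]) cube([150, 150, 1400]);


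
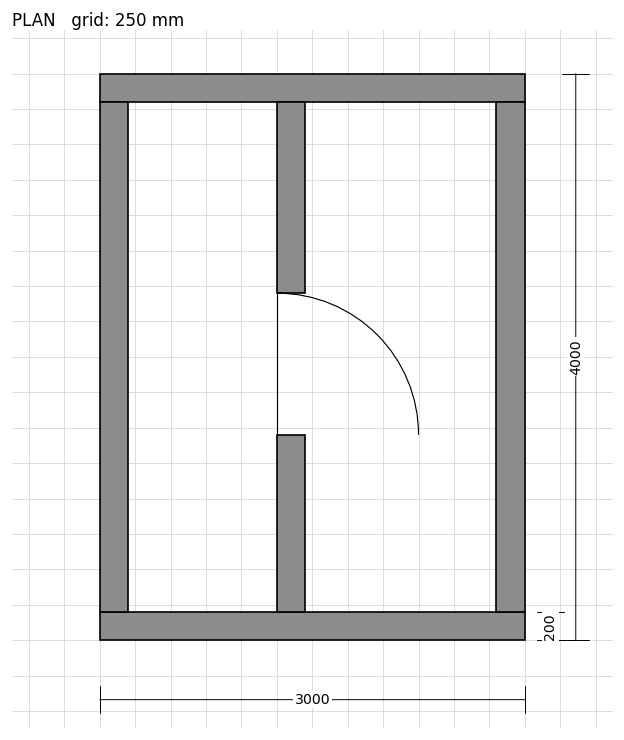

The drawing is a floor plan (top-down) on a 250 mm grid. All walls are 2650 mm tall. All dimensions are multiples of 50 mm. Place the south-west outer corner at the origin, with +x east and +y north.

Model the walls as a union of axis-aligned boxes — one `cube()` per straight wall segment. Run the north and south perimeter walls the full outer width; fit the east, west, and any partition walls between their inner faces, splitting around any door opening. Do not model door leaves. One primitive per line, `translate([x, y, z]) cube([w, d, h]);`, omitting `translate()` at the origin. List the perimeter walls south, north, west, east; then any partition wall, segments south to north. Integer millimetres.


cube([3000, 200, 2650]);
translate([0, 3800, 0]) cube([3000, 200, 2650]);
translate([0, 200, 0]) cube([200, 3600, 2650]);
translate([2800, 200, 0]) cube([200, 3600, 2650]);
translate([1250, 200, 0]) cube([200, 1250, 2650]);
translate([1250, 2450, 0]) cube([200, 1350, 2650]);
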